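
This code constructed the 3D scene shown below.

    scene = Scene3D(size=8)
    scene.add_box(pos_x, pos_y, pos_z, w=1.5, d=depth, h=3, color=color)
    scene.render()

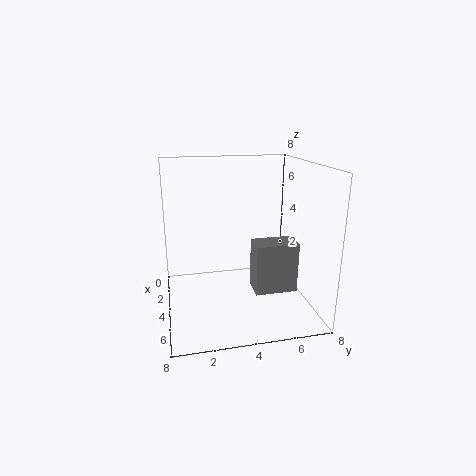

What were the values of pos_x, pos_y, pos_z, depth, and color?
pos_x = 3; pos_y = 5; pos_z = 0.5; depth = 2.5; color = 'gray'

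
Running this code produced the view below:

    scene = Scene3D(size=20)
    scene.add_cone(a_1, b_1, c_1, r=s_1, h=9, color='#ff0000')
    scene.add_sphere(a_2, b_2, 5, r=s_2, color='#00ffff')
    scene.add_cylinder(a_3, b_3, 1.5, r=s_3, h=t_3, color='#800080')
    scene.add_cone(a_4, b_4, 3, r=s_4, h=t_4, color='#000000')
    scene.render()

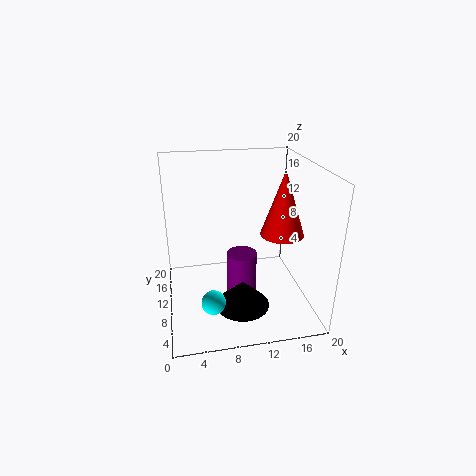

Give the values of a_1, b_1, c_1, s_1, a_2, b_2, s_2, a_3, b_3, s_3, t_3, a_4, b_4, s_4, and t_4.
a_1 = 16, b_1 = 9, c_1 = 10.5, s_1 = 3, a_2 = 5.5, b_2 = 3, s_2 = 1.5, a_3 = 10, b_3 = 7.5, s_3 = 2, t_3 = 7.5, a_4 = 9.5, b_4 = 4.5, s_4 = 3.5, t_4 = 3.5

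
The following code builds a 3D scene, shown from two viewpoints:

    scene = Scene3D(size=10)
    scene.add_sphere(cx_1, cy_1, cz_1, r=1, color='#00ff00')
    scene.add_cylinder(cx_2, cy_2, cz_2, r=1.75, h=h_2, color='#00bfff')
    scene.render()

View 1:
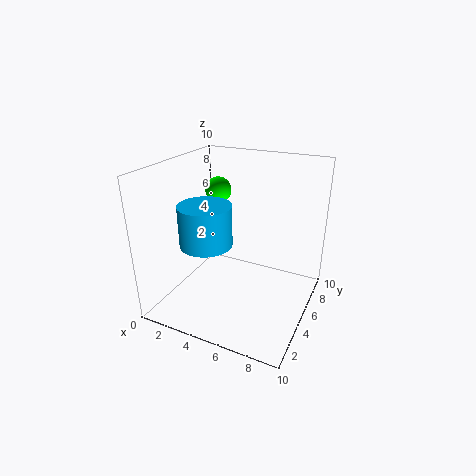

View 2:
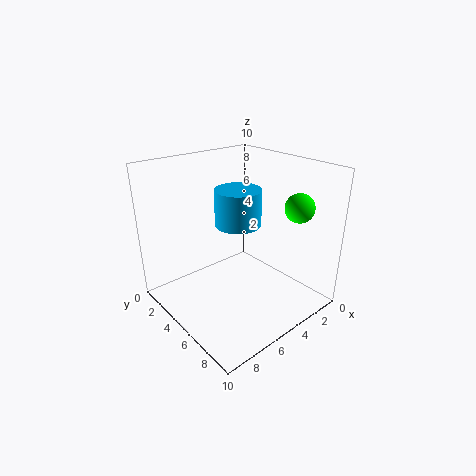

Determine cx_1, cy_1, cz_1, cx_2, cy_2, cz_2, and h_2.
cx_1 = 2, cy_1 = 7.75, cz_1 = 7.25, cx_2 = 3.5, cy_2 = 3.25, cz_2 = 5, h_2 = 2.75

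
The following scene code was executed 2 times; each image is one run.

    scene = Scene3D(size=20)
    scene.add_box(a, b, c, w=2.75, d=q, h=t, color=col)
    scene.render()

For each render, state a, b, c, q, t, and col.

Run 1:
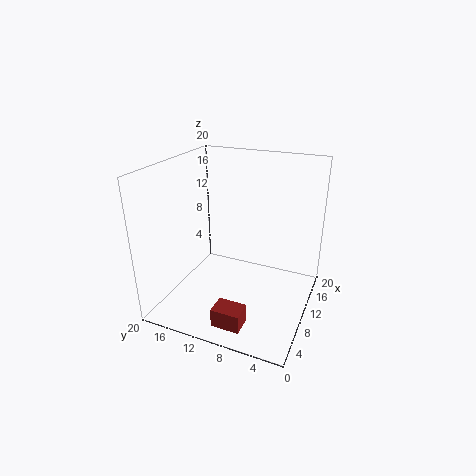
a = 1.25
b = 6.25
c = 1.5
q = 3.75
t = 2.5
col = 'brown'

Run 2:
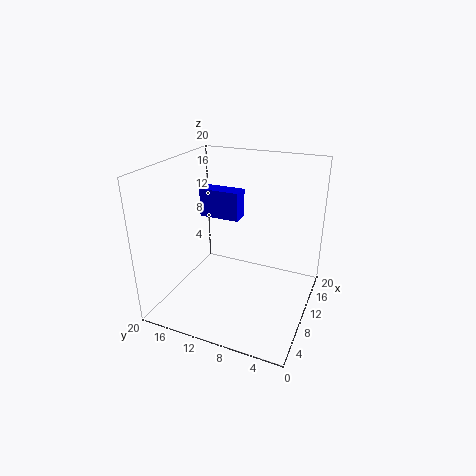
a = 15
b = 12.25
c = 10
q = 6.5
t = 4.5
col = 'blue'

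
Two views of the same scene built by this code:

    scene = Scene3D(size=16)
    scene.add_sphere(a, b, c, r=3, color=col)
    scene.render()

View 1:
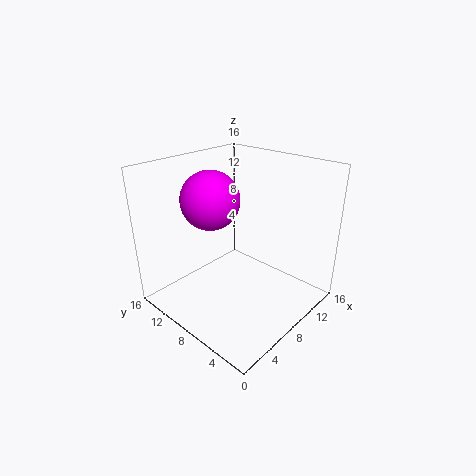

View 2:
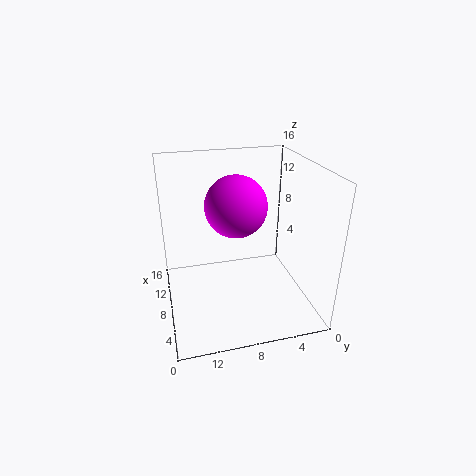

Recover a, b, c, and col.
a = 5, b = 9, c = 13, col = 'magenta'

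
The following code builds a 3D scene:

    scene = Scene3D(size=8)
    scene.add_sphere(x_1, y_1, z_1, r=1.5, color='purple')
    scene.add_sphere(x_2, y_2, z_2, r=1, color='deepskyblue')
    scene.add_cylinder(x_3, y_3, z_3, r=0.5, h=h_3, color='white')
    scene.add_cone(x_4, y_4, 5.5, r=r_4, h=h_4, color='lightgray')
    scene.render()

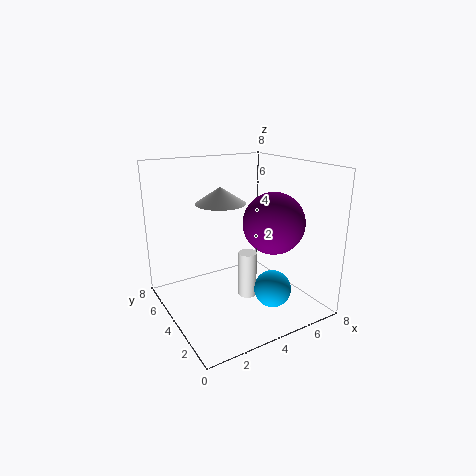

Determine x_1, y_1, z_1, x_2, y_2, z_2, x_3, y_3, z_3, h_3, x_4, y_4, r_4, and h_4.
x_1 = 4.5, y_1 = 1.5, z_1 = 5.5, x_2 = 5, y_2 = 2, z_2 = 1.5, x_3 = 4, y_3 = 3, z_3 = 1, h_3 = 2.5, x_4 = 4, y_4 = 6, r_4 = 1.5, h_4 = 1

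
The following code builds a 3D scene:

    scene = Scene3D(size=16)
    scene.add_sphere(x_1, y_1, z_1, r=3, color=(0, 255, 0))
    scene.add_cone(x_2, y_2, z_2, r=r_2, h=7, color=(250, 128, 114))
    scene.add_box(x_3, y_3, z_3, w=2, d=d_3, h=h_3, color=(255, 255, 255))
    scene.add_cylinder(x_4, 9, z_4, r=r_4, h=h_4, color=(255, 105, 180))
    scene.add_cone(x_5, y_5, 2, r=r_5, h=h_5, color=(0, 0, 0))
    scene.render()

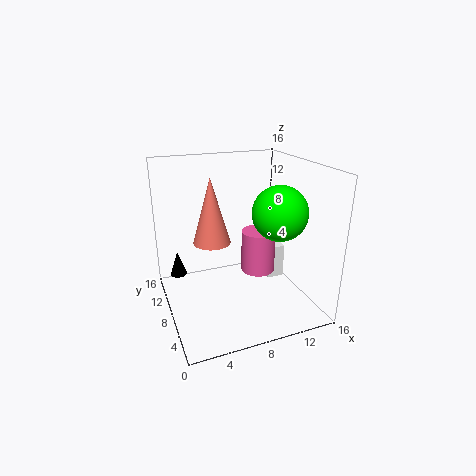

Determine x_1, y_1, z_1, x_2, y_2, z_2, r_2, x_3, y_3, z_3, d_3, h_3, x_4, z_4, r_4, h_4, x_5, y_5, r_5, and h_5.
x_1 = 12
y_1 = 6
z_1 = 11
x_2 = 5
y_2 = 8
z_2 = 8
r_2 = 2
x_3 = 12
y_3 = 8
z_3 = 2
d_3 = 2
h_3 = 4
x_4 = 11
z_4 = 3
r_4 = 2
h_4 = 5
x_5 = 2
y_5 = 13
r_5 = 1
h_5 = 3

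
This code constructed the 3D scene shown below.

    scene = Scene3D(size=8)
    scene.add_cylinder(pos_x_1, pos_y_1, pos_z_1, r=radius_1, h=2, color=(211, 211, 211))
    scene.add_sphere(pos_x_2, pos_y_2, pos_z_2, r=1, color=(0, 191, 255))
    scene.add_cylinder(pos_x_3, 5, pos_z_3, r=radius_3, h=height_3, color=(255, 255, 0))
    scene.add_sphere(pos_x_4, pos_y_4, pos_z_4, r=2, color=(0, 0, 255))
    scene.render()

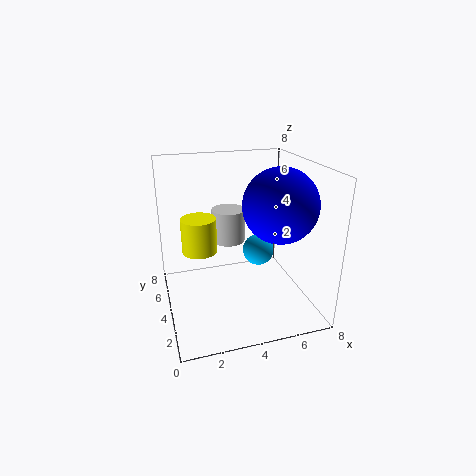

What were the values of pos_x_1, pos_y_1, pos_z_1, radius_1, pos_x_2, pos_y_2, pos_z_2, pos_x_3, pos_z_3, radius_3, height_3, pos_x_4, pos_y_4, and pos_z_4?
pos_x_1 = 4, pos_y_1 = 6, pos_z_1 = 3, radius_1 = 1, pos_x_2 = 6, pos_y_2 = 6, pos_z_2 = 2, pos_x_3 = 2, pos_z_3 = 3, radius_3 = 1, height_3 = 2, pos_x_4 = 6, pos_y_4 = 3, pos_z_4 = 6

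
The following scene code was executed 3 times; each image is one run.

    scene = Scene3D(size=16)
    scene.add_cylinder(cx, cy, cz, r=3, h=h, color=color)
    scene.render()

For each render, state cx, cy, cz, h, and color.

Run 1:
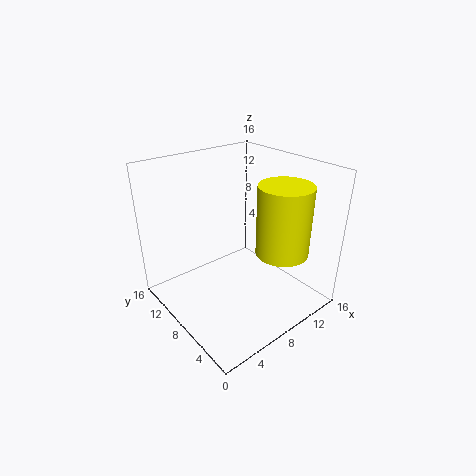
cx = 12
cy = 5
cz = 6
h = 8
color = 'yellow'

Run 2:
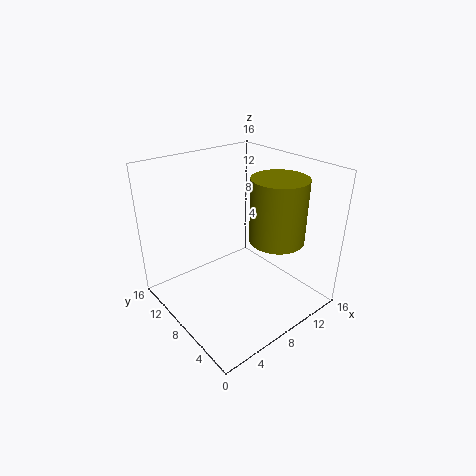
cx = 11
cy = 5
cz = 8
h = 7
color = 'olive'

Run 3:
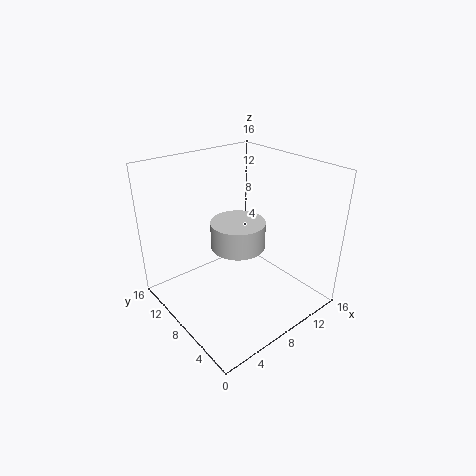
cx = 8
cy = 8
cz = 7
h = 3
color = 'lightgray'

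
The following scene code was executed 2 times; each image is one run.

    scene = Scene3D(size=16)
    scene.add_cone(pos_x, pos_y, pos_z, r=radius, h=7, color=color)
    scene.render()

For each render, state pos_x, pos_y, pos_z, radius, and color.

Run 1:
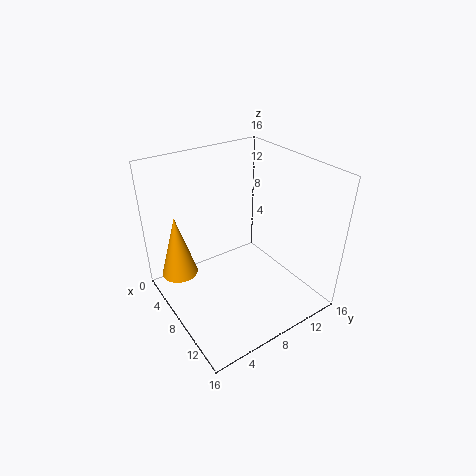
pos_x = 5
pos_y = 2
pos_z = 4
radius = 2
color = 'orange'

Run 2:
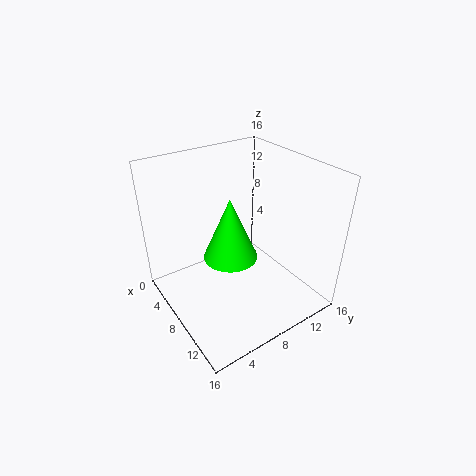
pos_x = 8
pos_y = 7
pos_z = 6
radius = 3
color = 'lime'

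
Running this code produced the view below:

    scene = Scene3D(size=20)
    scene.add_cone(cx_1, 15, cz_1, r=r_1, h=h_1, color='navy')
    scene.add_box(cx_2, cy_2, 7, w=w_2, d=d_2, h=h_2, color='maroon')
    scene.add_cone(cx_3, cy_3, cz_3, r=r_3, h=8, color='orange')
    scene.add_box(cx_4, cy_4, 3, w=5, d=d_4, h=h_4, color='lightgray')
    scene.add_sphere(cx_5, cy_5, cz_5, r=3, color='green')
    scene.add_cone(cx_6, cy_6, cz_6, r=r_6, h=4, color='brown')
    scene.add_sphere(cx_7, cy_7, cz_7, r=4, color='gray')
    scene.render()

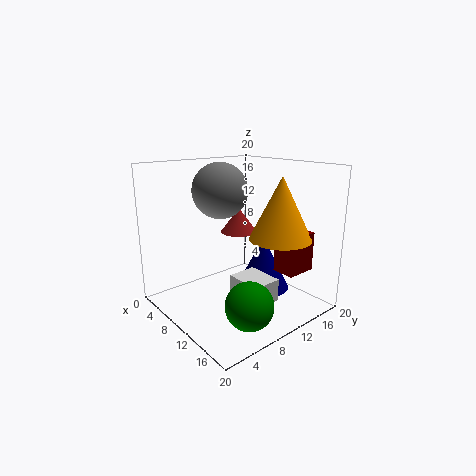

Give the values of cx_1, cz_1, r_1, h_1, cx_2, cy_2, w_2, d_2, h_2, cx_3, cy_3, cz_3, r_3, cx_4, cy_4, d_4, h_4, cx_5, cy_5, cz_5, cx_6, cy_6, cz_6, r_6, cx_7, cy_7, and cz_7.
cx_1 = 10
cz_1 = 1
r_1 = 4
h_1 = 8
cx_2 = 16
cy_2 = 11
w_2 = 3
d_2 = 4
h_2 = 5
cx_3 = 16
cy_3 = 12
cz_3 = 11
r_3 = 4
cx_4 = 12
cy_4 = 7
d_4 = 4
h_4 = 3
cx_5 = 17
cy_5 = 6
cz_5 = 4
cx_6 = 3
cy_6 = 16
cz_6 = 8
r_6 = 3
cx_7 = 6
cy_7 = 10
cz_7 = 16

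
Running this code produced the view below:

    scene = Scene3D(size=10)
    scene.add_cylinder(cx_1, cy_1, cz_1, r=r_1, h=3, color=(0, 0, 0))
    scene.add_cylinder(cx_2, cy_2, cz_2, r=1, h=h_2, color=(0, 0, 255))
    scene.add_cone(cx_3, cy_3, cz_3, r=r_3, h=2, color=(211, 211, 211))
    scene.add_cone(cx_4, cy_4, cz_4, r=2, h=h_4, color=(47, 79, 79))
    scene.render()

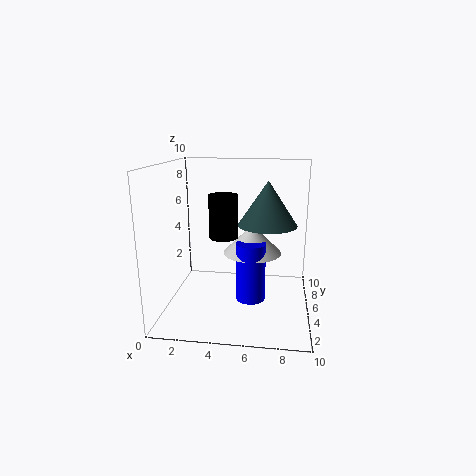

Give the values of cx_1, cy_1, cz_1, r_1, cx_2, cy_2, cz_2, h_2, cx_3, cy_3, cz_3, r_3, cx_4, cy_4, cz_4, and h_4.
cx_1 = 4; cy_1 = 5; cz_1 = 5; r_1 = 1; cx_2 = 6; cy_2 = 4; cz_2 = 1; h_2 = 4; cx_3 = 6; cy_3 = 5; cz_3 = 4; r_3 = 2; cx_4 = 7; cy_4 = 5; cz_4 = 6; h_4 = 3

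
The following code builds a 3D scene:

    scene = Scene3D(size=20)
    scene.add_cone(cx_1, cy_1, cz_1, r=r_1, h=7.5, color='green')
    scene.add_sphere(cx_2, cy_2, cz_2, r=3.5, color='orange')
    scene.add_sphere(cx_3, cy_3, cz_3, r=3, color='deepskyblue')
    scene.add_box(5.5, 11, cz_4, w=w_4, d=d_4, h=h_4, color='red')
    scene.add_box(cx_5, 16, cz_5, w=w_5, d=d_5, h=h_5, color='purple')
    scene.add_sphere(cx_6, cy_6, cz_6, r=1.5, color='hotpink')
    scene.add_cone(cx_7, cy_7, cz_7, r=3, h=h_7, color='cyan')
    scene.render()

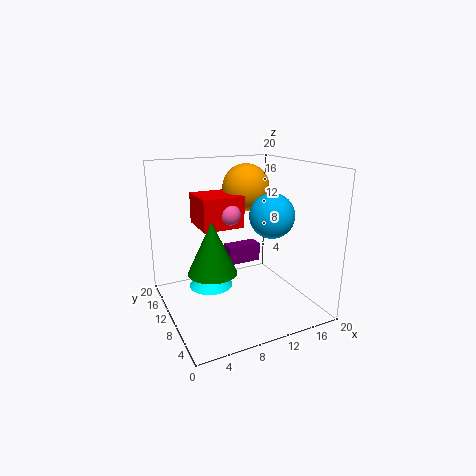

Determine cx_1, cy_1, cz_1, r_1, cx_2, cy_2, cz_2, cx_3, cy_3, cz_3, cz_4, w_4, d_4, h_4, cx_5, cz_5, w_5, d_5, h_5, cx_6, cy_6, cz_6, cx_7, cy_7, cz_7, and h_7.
cx_1 = 6.5; cy_1 = 11; cz_1 = 5; r_1 = 3.5; cx_2 = 13.5; cy_2 = 14.5; cz_2 = 16; cx_3 = 13.5; cy_3 = 7; cz_3 = 13.5; cz_4 = 11; w_4 = 6; d_4 = 6; h_4 = 4.5; cx_5 = 11.5; cz_5 = 3; w_5 = 5.5; d_5 = 2.5; h_5 = 3; cx_6 = 9.5; cy_6 = 11.5; cz_6 = 13; cx_7 = 6; cy_7 = 10.5; cz_7 = 3.5; h_7 = 3.5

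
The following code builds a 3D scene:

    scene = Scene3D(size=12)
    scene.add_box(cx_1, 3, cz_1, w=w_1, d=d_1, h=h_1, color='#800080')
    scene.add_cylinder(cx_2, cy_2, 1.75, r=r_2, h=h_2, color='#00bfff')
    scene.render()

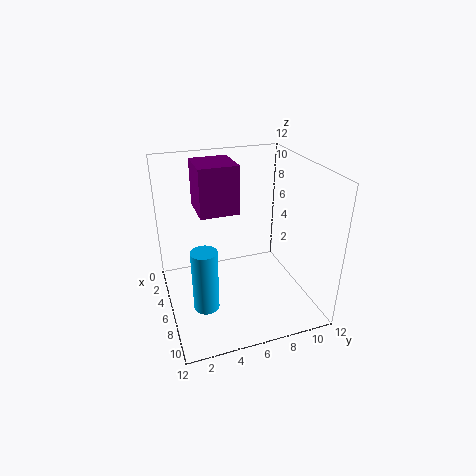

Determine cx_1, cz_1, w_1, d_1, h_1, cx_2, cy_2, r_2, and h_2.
cx_1 = 2.25, cz_1 = 8, w_1 = 3.5, d_1 = 3.25, h_1 = 4, cx_2 = 8.5, cy_2 = 2.5, r_2 = 1, h_2 = 5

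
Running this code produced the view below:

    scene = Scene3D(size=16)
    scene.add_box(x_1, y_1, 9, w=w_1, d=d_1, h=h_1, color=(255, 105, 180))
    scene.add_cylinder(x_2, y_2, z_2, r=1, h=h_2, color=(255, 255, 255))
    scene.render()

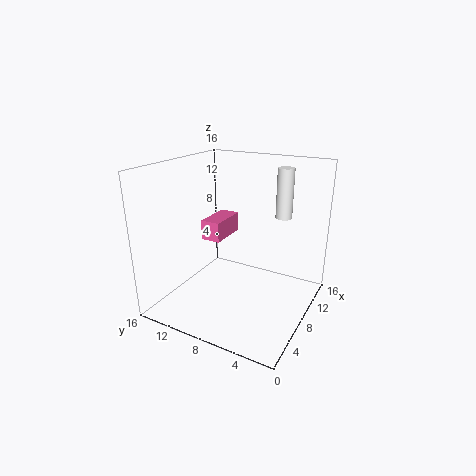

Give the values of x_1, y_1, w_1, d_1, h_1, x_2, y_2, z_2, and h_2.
x_1 = 4; y_1 = 8; w_1 = 4; d_1 = 2; h_1 = 2; x_2 = 14; y_2 = 5; z_2 = 9; h_2 = 6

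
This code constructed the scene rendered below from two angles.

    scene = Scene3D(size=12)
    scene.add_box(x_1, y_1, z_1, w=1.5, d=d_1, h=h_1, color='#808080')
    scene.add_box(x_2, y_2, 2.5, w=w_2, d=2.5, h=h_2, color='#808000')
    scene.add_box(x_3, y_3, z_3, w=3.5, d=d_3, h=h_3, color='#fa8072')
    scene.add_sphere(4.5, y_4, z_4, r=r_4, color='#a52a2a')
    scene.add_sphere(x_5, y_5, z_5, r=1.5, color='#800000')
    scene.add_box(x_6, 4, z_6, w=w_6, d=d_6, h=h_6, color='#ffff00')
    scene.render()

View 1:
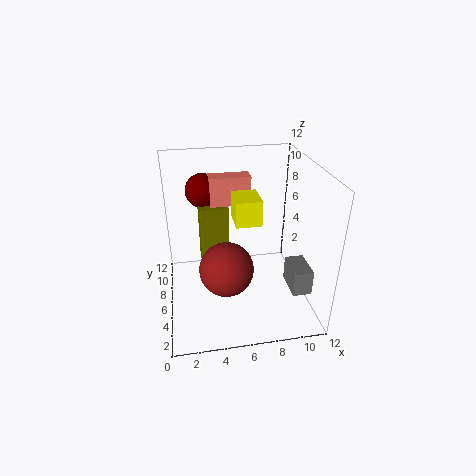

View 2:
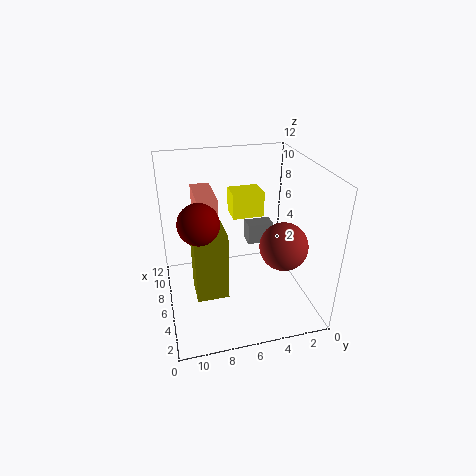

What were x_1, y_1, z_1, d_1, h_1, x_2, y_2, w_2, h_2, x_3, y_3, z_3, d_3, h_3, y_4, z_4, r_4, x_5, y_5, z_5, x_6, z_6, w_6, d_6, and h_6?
x_1 = 9.5, y_1 = 1.5, z_1 = 3, d_1 = 2.5, h_1 = 2, x_2 = 3, y_2 = 7.5, w_2 = 2.5, h_2 = 5.5, x_3 = 4, y_3 = 8, z_3 = 8, d_3 = 1.5, h_3 = 2.5, y_4 = 2.5, z_4 = 5.5, r_4 = 2, x_5 = 3.5, y_5 = 9.5, z_5 = 9, x_6 = 5.5, z_6 = 8, w_6 = 2, d_6 = 2.5, h_6 = 2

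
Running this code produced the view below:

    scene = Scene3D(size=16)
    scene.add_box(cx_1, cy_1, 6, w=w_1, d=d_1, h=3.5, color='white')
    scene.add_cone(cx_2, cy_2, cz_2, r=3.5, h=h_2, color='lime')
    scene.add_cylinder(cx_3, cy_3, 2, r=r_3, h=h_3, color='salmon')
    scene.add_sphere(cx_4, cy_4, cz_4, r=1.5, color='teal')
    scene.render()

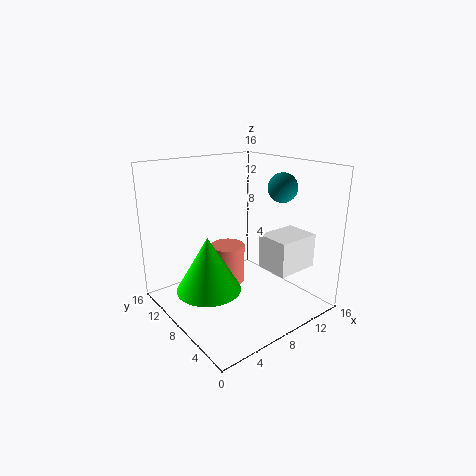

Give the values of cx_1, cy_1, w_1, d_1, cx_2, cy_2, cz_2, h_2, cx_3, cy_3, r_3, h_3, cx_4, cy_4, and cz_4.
cx_1 = 8; cy_1 = 1; w_1 = 4.5; d_1 = 3.5; cx_2 = 4; cy_2 = 8; cz_2 = 3; h_2 = 6; cx_3 = 8; cy_3 = 10; r_3 = 2; h_3 = 4.5; cx_4 = 10.5; cy_4 = 4; cz_4 = 14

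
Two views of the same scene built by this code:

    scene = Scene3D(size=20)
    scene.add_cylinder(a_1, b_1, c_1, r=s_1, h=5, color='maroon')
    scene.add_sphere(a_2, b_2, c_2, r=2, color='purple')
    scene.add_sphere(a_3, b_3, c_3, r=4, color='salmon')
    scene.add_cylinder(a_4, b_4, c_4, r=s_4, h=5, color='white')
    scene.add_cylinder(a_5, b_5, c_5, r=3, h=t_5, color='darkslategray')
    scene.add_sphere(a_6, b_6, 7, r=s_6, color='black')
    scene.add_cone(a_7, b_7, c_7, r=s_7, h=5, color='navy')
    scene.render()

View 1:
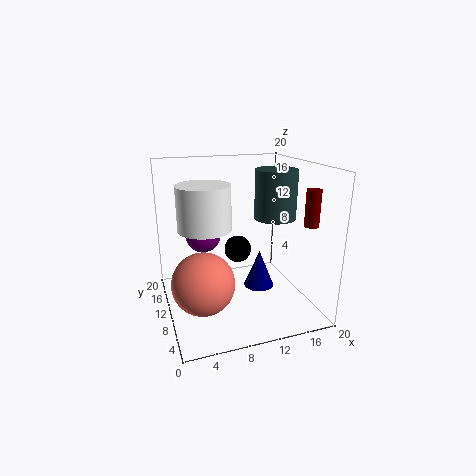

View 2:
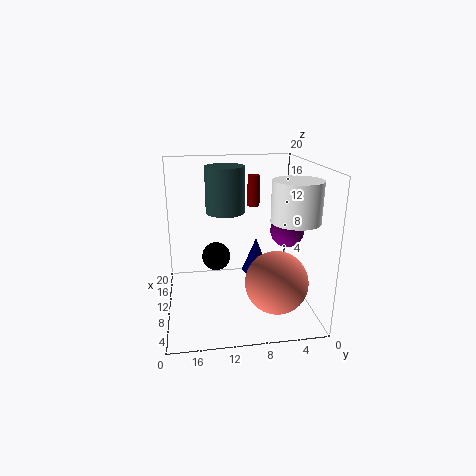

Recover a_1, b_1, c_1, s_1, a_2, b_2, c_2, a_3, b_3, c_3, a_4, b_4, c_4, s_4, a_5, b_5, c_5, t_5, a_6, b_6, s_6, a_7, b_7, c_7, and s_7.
a_1 = 19
b_1 = 6
c_1 = 12
s_1 = 1
a_2 = 4
b_2 = 5
c_2 = 13
a_3 = 4
b_3 = 6
c_3 = 6
a_4 = 4
b_4 = 4
c_4 = 14
s_4 = 3
a_5 = 16
b_5 = 11
c_5 = 12
t_5 = 7
a_6 = 11
b_6 = 13
s_6 = 2
a_7 = 12
b_7 = 7
c_7 = 4
s_7 = 2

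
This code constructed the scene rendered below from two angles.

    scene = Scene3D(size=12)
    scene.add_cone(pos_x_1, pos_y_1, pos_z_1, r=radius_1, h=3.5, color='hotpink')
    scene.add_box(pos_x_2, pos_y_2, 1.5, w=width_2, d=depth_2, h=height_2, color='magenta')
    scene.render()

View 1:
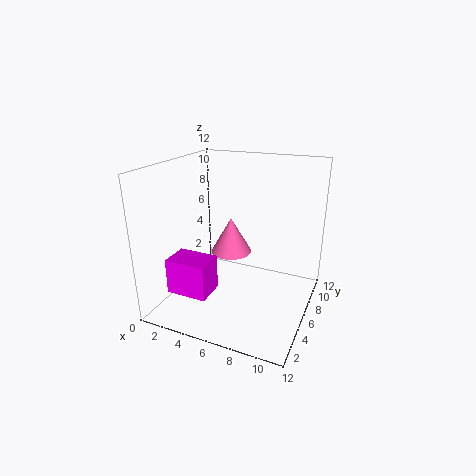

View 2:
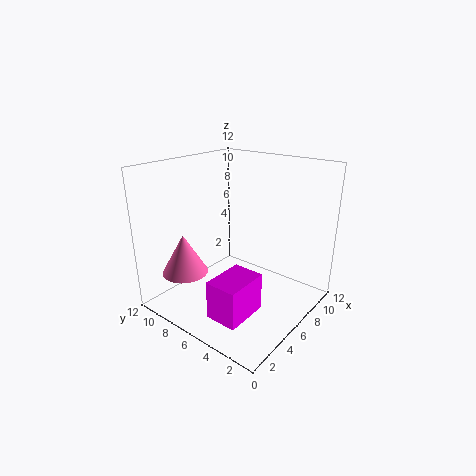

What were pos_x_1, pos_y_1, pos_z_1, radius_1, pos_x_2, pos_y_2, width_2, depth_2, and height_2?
pos_x_1 = 3.5; pos_y_1 = 10; pos_z_1 = 2.5; radius_1 = 2; pos_x_2 = 1; pos_y_2 = 2.5; width_2 = 3.5; depth_2 = 2.5; height_2 = 3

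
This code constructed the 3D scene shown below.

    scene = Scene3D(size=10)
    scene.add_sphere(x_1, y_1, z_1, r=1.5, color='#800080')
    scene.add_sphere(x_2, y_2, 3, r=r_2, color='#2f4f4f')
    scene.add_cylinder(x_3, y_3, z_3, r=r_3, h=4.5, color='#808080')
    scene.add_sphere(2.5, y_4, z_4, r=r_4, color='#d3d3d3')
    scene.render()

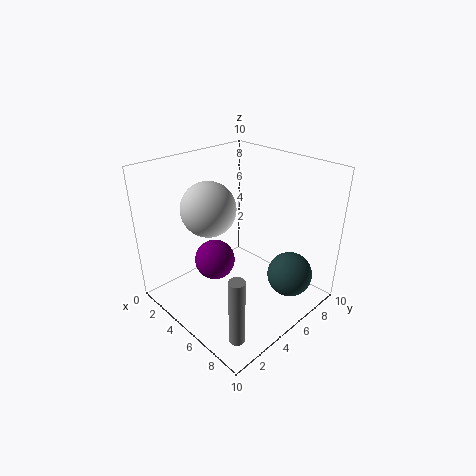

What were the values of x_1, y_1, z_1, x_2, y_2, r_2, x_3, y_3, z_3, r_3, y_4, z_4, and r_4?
x_1 = 3, y_1 = 4.5, z_1 = 2.5, x_2 = 8.5, y_2 = 6.5, r_2 = 1.5, x_3 = 8.5, y_3 = 1.5, z_3 = 0.5, r_3 = 0.5, y_4 = 4.5, z_4 = 6.5, r_4 = 2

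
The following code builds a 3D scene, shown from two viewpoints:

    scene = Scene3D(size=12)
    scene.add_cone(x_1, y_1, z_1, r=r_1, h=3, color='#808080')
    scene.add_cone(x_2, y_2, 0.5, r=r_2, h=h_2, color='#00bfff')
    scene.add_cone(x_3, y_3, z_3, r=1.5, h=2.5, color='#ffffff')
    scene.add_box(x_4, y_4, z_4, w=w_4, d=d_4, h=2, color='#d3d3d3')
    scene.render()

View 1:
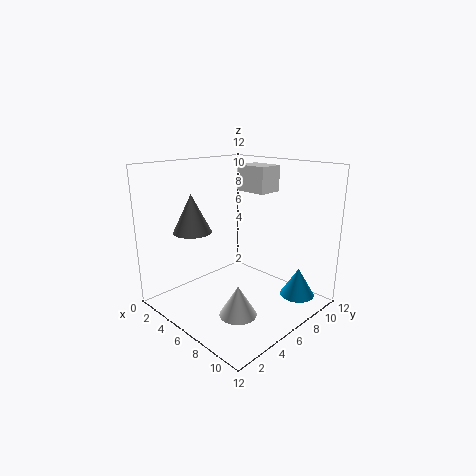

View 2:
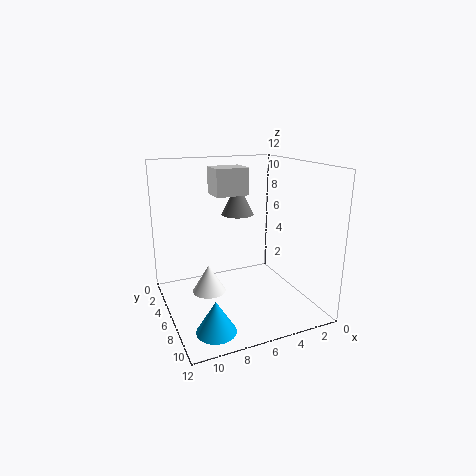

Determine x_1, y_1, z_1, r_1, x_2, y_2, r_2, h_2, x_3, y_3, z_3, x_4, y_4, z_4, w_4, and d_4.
x_1 = 4.5; y_1 = 2.5; z_1 = 7; r_1 = 1.5; x_2 = 9.5; y_2 = 10; r_2 = 1.5; h_2 = 2.5; x_3 = 8; y_3 = 4; z_3 = 0.5; x_4 = 6; y_4 = 6; z_4 = 10; w_4 = 2.5; d_4 = 2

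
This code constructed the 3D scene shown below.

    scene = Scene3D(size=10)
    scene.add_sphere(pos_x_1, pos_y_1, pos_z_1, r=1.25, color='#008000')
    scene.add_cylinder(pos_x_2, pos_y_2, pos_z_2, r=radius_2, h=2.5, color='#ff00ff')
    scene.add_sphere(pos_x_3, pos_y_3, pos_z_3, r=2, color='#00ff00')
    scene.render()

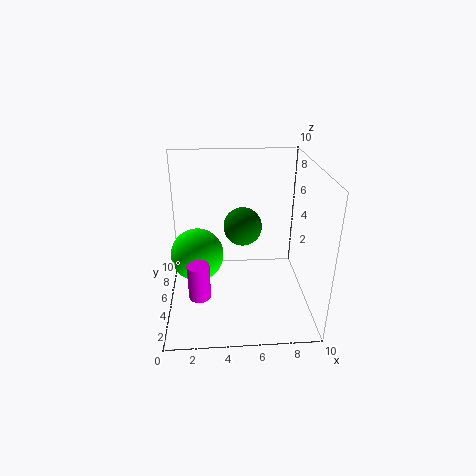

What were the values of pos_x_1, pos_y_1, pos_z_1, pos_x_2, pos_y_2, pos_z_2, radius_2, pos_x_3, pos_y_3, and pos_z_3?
pos_x_1 = 5.25
pos_y_1 = 4.25
pos_z_1 = 6.25
pos_x_2 = 2.25
pos_y_2 = 3.25
pos_z_2 = 1.5
radius_2 = 0.75
pos_x_3 = 2
pos_y_3 = 6.75
pos_z_3 = 2.75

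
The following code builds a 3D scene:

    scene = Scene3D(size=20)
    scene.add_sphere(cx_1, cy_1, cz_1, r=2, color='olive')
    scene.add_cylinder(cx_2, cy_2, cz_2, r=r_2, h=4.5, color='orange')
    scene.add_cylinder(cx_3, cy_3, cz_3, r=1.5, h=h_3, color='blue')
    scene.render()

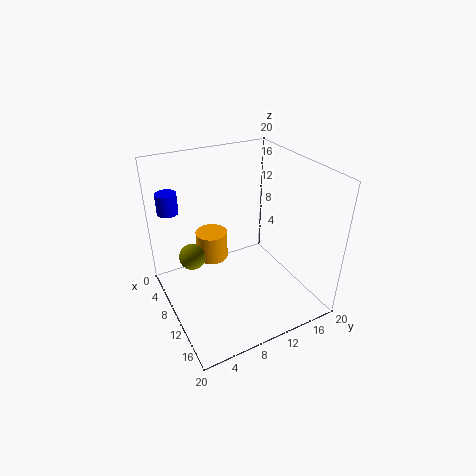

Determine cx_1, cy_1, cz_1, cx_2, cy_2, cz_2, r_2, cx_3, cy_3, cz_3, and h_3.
cx_1 = 4.5; cy_1 = 5; cz_1 = 5; cx_2 = 3; cy_2 = 9; cz_2 = 3; r_2 = 2.5; cx_3 = 3; cy_3 = 2.5; cz_3 = 12.5; h_3 = 3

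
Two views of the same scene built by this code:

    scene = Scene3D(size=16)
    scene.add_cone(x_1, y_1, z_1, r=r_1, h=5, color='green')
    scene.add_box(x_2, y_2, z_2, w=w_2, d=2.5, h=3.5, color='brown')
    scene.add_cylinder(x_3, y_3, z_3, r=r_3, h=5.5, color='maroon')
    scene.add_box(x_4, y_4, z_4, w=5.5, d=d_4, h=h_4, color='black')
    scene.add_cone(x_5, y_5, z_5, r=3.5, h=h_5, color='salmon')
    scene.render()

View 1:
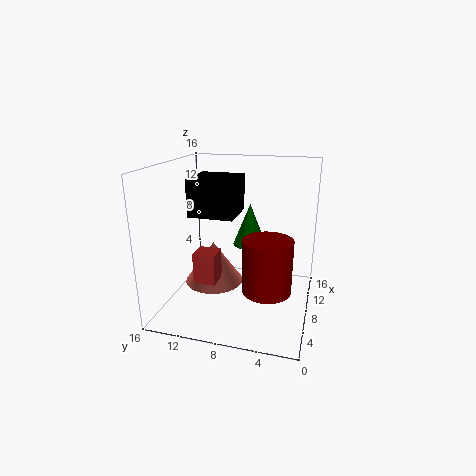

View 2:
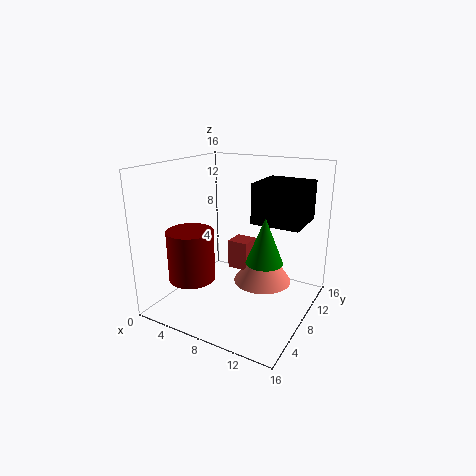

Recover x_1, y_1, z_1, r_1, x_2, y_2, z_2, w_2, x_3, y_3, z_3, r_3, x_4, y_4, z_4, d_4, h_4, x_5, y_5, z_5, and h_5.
x_1 = 11.5
y_1 = 7.5
z_1 = 6
r_1 = 2
x_2 = 5.5
y_2 = 10
z_2 = 3
w_2 = 2.5
x_3 = 4.5
y_3 = 4
z_3 = 4
r_3 = 2.5
x_4 = 9
y_4 = 9
z_4 = 9.5
d_4 = 5.5
h_4 = 4.5
x_5 = 9.5
y_5 = 11.5
z_5 = 1.5
h_5 = 5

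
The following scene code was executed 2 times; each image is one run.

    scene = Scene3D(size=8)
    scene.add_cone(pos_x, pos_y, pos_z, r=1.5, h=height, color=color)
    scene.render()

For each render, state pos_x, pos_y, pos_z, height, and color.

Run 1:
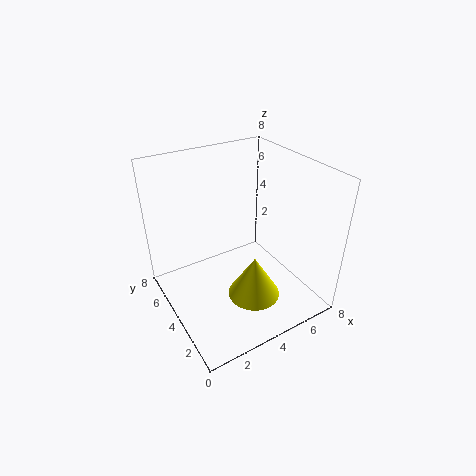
pos_x = 4.5; pos_y = 3; pos_z = 0.5; height = 2.5; color = 'yellow'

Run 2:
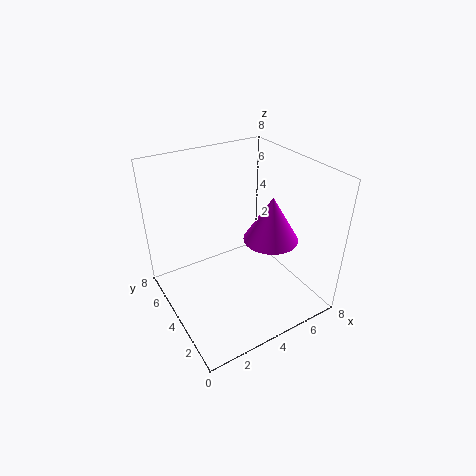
pos_x = 5.5; pos_y = 3; pos_z = 4; height = 2.5; color = 'magenta'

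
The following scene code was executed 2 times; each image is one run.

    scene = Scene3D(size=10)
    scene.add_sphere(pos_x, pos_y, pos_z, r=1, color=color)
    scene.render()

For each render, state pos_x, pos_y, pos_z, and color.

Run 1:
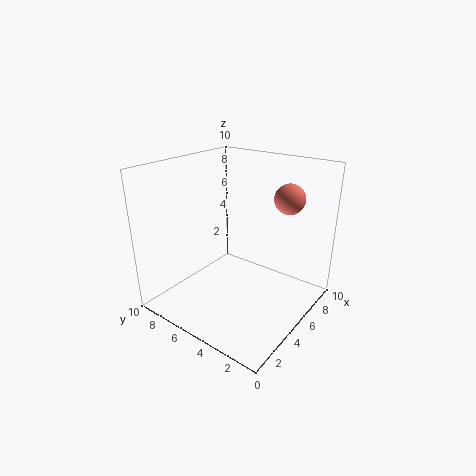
pos_x = 6.5
pos_y = 2
pos_z = 8
color = 'salmon'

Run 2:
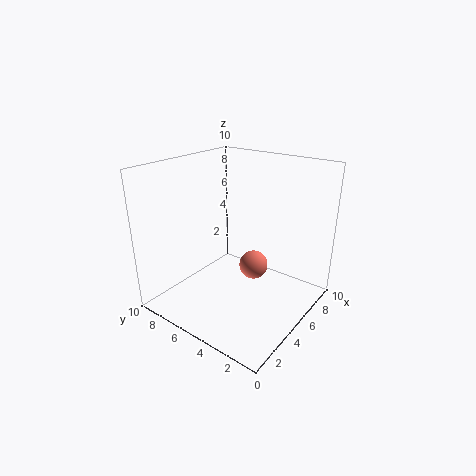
pos_x = 5.5
pos_y = 4
pos_z = 3
color = 'salmon'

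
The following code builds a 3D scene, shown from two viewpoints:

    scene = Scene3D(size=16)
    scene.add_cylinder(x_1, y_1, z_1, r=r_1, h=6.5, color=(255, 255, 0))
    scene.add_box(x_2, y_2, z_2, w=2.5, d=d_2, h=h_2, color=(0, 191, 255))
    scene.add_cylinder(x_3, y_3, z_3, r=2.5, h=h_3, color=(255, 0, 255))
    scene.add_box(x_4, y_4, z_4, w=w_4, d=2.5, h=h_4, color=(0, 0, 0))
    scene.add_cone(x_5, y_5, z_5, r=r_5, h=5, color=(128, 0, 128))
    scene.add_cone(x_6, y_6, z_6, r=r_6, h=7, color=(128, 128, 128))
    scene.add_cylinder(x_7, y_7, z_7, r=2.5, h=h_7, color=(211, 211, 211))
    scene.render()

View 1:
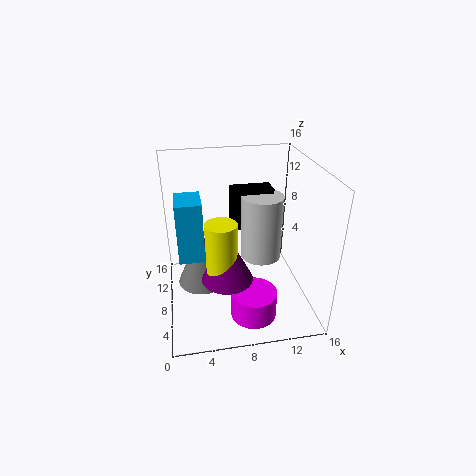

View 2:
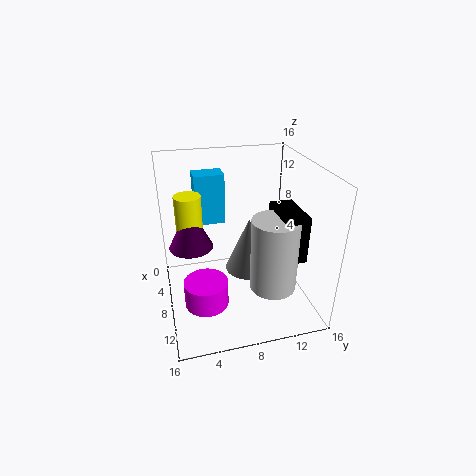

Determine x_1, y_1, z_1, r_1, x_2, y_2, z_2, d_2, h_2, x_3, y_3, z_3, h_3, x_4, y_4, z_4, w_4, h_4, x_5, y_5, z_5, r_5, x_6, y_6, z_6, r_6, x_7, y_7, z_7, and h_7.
x_1 = 5.5
y_1 = 3
z_1 = 6
r_1 = 1.5
x_2 = 1.5
y_2 = 4
z_2 = 8
d_2 = 3.5
h_2 = 6
x_3 = 9
y_3 = 4
z_3 = 0.5
h_3 = 3
x_4 = 8
y_4 = 11.5
z_4 = 7
w_4 = 5
h_4 = 5
x_5 = 6
y_5 = 3
z_5 = 6.5
r_5 = 2.5
x_6 = 4
y_6 = 10.5
z_6 = 1
r_6 = 3
x_7 = 11.5
y_7 = 11
z_7 = 3.5
h_7 = 8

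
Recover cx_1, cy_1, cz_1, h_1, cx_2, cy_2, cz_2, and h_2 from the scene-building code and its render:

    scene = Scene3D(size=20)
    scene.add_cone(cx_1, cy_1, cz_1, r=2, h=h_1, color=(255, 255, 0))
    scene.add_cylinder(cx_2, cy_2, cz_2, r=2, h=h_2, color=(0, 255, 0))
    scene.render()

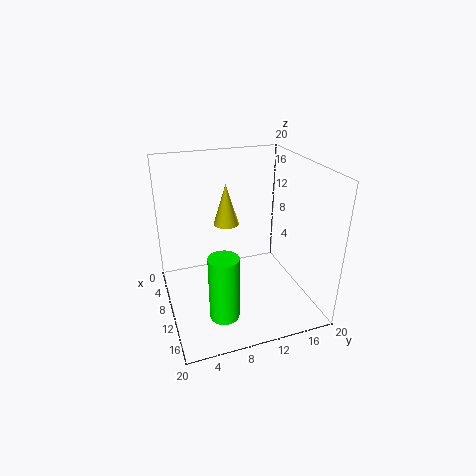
cx_1 = 3; cy_1 = 10.5; cz_1 = 9; h_1 = 6.5; cx_2 = 14.5; cy_2 = 6.5; cz_2 = 1; h_2 = 9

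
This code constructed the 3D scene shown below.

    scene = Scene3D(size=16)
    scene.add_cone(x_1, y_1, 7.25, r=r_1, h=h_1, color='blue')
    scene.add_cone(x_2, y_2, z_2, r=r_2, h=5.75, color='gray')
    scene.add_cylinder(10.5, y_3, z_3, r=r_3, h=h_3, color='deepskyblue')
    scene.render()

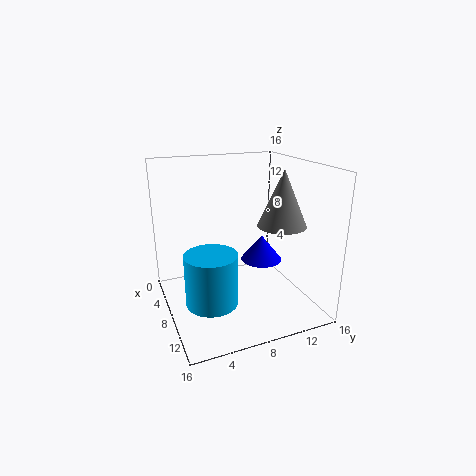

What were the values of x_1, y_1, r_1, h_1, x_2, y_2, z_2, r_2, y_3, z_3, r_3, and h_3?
x_1 = 12.25
y_1 = 8.75
r_1 = 2
h_1 = 2.5
x_2 = 11.75
y_2 = 11.25
z_2 = 10.25
r_2 = 2.5
y_3 = 4
z_3 = 2.25
r_3 = 2.75
h_3 = 5.5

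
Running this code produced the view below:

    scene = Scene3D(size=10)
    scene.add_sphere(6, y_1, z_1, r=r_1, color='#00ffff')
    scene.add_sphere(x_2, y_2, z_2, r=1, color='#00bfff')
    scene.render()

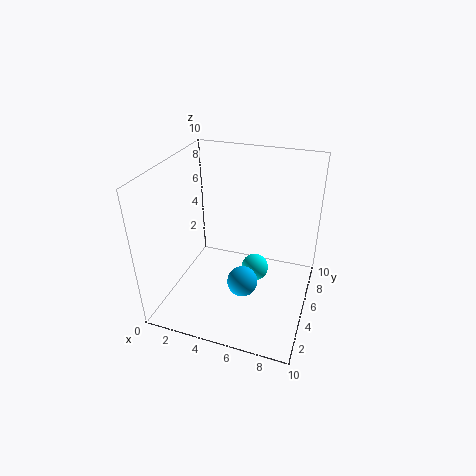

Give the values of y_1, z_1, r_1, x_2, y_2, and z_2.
y_1 = 6; z_1 = 2; r_1 = 1; x_2 = 6; y_2 = 3; z_2 = 3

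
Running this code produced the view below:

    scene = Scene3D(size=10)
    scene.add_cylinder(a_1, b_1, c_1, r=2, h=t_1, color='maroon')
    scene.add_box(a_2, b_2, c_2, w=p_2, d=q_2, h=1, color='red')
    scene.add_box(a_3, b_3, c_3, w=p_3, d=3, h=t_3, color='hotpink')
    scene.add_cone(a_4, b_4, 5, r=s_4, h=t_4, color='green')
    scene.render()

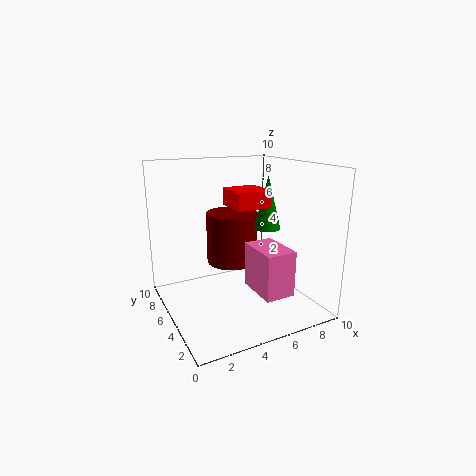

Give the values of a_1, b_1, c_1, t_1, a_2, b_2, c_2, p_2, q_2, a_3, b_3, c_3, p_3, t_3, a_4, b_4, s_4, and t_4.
a_1 = 6; b_1 = 8; c_1 = 2; t_1 = 4; a_2 = 3; b_2 = 1; c_2 = 8; p_2 = 2; q_2 = 2; a_3 = 5; b_3 = 1; c_3 = 2; p_3 = 2; t_3 = 3; a_4 = 8; b_4 = 6; s_4 = 1; t_4 = 4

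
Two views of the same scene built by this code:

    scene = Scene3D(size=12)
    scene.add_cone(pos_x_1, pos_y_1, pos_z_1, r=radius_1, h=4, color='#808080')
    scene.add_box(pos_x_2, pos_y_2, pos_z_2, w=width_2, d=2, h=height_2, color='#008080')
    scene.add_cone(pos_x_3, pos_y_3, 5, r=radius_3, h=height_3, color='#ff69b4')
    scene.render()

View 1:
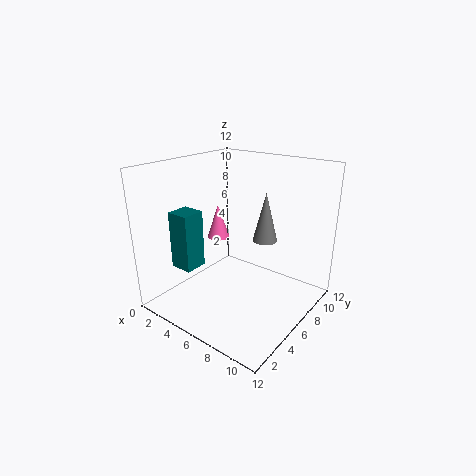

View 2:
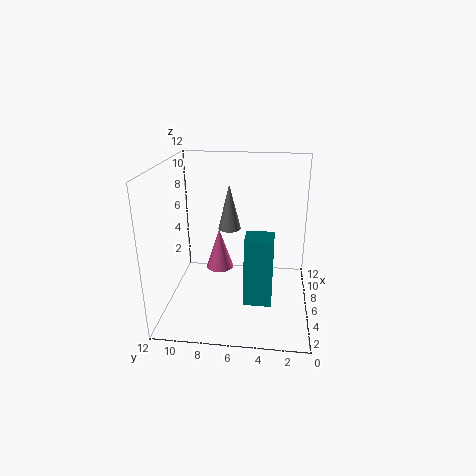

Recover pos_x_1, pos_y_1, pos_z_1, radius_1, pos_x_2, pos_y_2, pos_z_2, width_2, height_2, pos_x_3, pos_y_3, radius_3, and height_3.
pos_x_1 = 8, pos_y_1 = 7, pos_z_1 = 6, radius_1 = 1, pos_x_2 = 1, pos_y_2 = 3, pos_z_2 = 3, width_2 = 2, height_2 = 5, pos_x_3 = 3, pos_y_3 = 7, radius_3 = 1, height_3 = 3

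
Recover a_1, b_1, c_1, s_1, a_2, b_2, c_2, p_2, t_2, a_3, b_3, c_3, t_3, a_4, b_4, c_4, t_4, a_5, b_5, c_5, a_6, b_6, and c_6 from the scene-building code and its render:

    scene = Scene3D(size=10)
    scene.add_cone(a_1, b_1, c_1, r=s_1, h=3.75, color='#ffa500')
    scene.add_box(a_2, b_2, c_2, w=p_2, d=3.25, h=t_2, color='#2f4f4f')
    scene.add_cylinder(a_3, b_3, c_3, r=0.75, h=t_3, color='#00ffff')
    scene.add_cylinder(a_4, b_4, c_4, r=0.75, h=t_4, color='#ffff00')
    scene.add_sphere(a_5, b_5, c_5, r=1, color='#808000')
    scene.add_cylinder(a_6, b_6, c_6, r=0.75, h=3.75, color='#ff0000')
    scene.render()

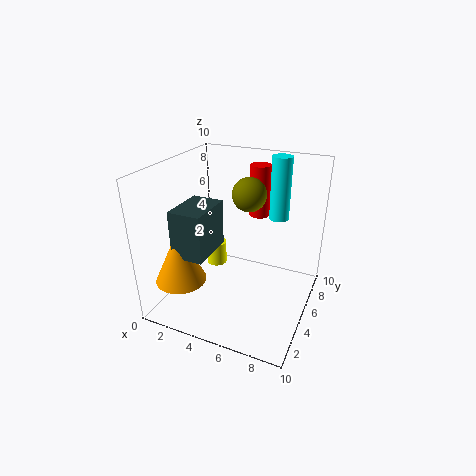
a_1 = 1.75; b_1 = 2.5; c_1 = 2.25; s_1 = 1.75; a_2 = 1.5; b_2 = 2; c_2 = 4.25; p_2 = 2.25; t_2 = 3.25; a_3 = 6.75; b_3 = 8.75; c_3 = 5.25; t_3 = 4.75; a_4 = 2.75; b_4 = 6; c_4 = 2; t_4 = 1.75; a_5 = 6.5; b_5 = 3.25; c_5 = 9; a_6 = 5.5; b_6 = 7.75; c_6 = 5.75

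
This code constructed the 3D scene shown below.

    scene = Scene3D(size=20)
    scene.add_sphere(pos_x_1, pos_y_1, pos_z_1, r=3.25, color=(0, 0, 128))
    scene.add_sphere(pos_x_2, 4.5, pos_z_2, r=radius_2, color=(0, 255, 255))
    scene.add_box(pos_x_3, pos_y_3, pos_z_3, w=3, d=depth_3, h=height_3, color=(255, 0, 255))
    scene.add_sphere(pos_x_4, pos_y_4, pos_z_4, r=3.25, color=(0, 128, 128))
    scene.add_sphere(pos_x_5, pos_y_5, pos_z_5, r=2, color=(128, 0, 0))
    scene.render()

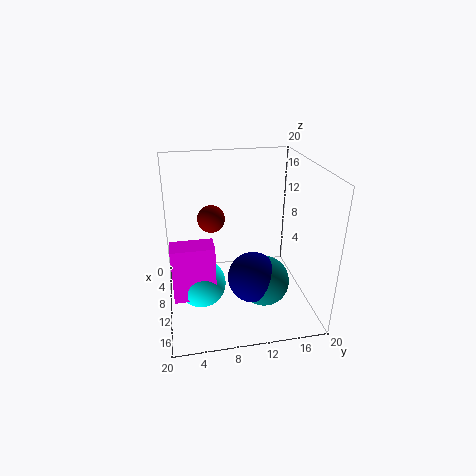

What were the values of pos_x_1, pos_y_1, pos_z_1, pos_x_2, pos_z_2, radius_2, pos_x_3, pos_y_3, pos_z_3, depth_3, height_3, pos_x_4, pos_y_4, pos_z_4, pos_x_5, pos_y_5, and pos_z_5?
pos_x_1 = 15, pos_y_1 = 11, pos_z_1 = 6.75, pos_x_2 = 12.25, pos_z_2 = 4.75, radius_2 = 3.25, pos_x_3 = 11.75, pos_y_3 = 0.75, pos_z_3 = 3.75, depth_3 = 5.5, height_3 = 7.5, pos_x_4 = 15, pos_y_4 = 12.5, pos_z_4 = 6, pos_x_5 = 6.25, pos_y_5 = 6.75, pos_z_5 = 11.5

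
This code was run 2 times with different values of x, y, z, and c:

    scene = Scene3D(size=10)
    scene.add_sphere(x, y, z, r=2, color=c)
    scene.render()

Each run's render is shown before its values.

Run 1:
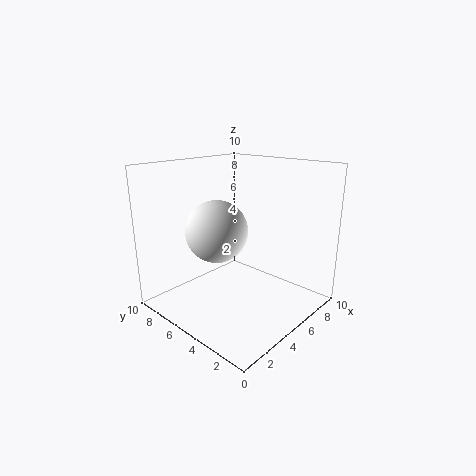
x = 3; y = 5; z = 6; c = 'white'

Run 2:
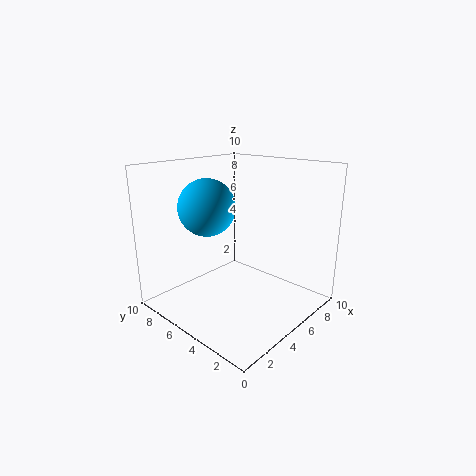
x = 4; y = 7; z = 7; c = 'deepskyblue'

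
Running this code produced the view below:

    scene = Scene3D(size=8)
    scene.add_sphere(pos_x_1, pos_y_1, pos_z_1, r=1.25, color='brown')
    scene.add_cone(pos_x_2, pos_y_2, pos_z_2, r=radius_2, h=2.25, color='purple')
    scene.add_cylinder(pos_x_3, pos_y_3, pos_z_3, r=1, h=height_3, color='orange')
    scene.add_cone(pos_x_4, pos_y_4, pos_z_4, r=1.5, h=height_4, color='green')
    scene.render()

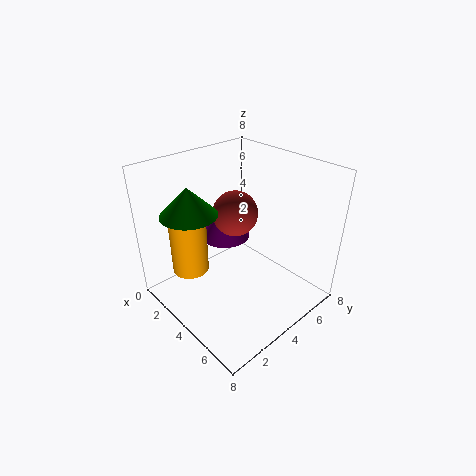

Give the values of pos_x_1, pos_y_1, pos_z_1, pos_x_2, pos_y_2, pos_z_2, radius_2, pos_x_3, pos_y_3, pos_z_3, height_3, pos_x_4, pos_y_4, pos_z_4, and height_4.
pos_x_1 = 3.5, pos_y_1 = 4.25, pos_z_1 = 5.25, pos_x_2 = 2, pos_y_2 = 4.75, pos_z_2 = 3, radius_2 = 1.5, pos_x_3 = 2.5, pos_y_3 = 1.75, pos_z_3 = 2.25, height_3 = 3.5, pos_x_4 = 2.75, pos_y_4 = 1.75, pos_z_4 = 5.75, height_4 = 1.5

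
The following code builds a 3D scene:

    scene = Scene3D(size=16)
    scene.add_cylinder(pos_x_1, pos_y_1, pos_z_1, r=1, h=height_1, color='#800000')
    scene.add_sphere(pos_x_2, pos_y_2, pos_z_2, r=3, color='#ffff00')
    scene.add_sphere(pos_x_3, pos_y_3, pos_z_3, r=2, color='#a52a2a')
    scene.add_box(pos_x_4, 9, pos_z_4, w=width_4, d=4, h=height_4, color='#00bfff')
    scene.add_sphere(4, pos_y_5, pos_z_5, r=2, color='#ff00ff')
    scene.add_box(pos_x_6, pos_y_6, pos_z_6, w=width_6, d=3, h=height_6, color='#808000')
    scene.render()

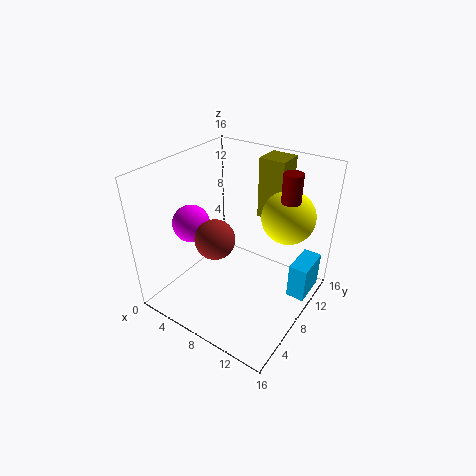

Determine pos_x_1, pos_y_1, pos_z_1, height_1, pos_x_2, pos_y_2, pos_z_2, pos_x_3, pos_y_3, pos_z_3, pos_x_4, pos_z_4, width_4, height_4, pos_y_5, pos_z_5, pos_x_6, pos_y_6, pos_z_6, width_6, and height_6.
pos_x_1 = 13, pos_y_1 = 10, pos_z_1 = 13, height_1 = 3, pos_x_2 = 12, pos_y_2 = 12, pos_z_2 = 10, pos_x_3 = 8, pos_y_3 = 4, pos_z_3 = 10, pos_x_4 = 14, pos_z_4 = 2, width_4 = 2, height_4 = 4, pos_y_5 = 5, pos_z_5 = 10, pos_x_6 = 8, pos_y_6 = 12, pos_z_6 = 9, width_6 = 3, height_6 = 7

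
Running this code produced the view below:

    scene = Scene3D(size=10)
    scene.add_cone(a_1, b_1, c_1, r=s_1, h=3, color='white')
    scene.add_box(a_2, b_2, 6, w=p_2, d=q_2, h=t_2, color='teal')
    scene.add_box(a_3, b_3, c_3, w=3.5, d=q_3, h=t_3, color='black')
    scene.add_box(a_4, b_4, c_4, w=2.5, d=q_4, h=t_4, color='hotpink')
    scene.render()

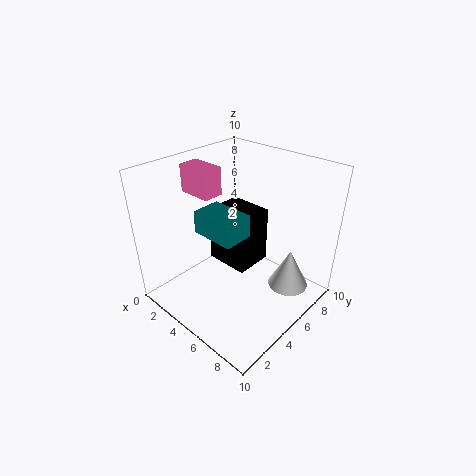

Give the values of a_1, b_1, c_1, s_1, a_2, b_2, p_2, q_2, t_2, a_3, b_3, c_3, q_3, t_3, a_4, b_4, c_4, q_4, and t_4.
a_1 = 7.5; b_1 = 8; c_1 = 0.5; s_1 = 1.5; a_2 = 3.5; b_2 = 2.5; p_2 = 3; q_2 = 2; t_2 = 1.5; a_3 = 1; b_3 = 6; c_3 = 1; q_3 = 3; t_3 = 4.5; a_4 = 0.5; b_4 = 4; c_4 = 7.5; q_4 = 1.5; t_4 = 2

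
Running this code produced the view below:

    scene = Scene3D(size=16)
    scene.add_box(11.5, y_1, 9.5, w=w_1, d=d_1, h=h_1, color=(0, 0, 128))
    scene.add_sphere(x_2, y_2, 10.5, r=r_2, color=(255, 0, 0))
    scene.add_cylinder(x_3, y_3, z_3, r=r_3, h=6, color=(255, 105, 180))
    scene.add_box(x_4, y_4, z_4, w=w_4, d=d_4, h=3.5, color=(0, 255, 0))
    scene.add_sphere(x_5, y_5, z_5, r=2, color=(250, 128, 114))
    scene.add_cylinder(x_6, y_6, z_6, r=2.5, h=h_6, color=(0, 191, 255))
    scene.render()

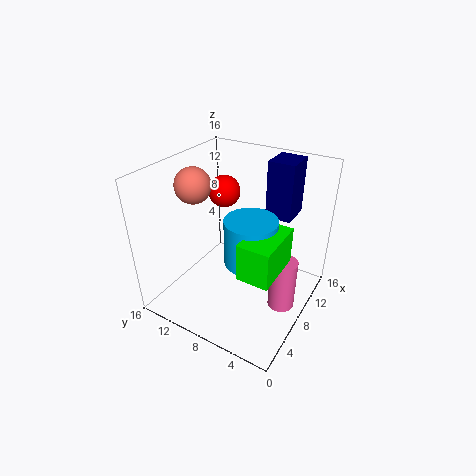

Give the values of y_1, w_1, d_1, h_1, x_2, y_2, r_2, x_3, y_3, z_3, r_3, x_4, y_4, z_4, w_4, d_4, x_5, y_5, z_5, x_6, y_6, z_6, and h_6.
y_1 = 3.5
w_1 = 3.5
d_1 = 3
h_1 = 6.5
x_2 = 13
y_2 = 13
r_2 = 2
x_3 = 8.5
y_3 = 2.5
z_3 = 0.5
r_3 = 1.5
x_4 = 1
y_4 = 1
z_4 = 9
w_4 = 5
d_4 = 3
x_5 = 7
y_5 = 13
z_5 = 13.5
x_6 = 4.5
y_6 = 4.5
z_6 = 8.5
h_6 = 4.5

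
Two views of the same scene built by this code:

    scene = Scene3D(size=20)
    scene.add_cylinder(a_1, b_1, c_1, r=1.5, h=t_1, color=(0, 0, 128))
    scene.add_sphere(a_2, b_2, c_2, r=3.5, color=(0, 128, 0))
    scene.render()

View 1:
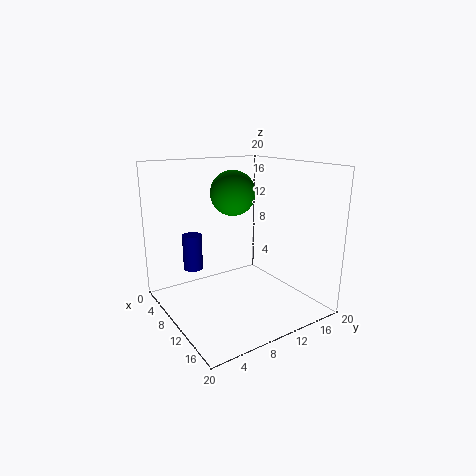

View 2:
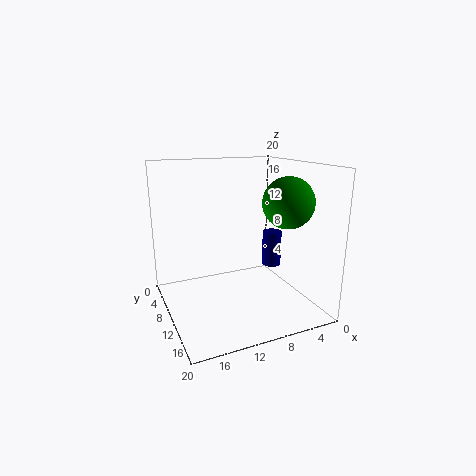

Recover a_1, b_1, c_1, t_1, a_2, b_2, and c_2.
a_1 = 2.5; b_1 = 6.5; c_1 = 3.5; t_1 = 5.5; a_2 = 4; b_2 = 13; c_2 = 15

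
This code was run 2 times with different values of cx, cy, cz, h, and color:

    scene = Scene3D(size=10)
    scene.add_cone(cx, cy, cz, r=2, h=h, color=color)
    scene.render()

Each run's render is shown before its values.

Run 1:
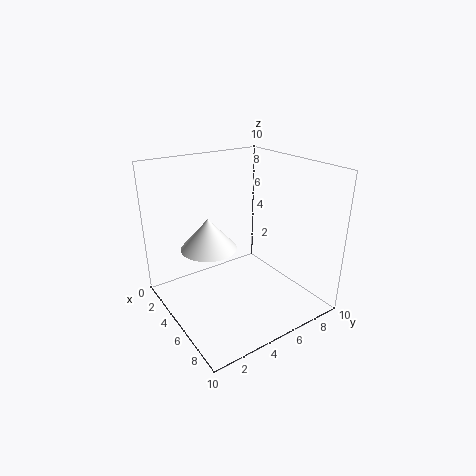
cx = 3.5
cy = 3.5
cz = 4
h = 2.25
color = 'white'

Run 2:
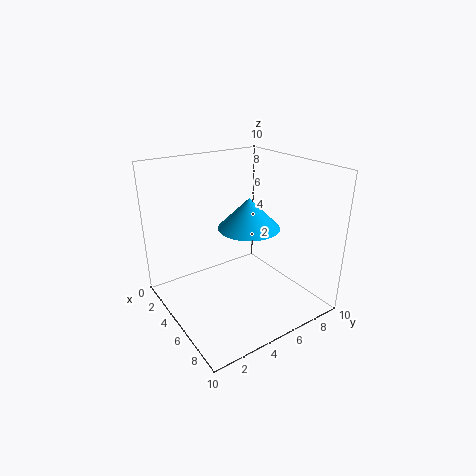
cx = 6.25
cy = 5
cz = 6.25
h = 2
color = 'deepskyblue'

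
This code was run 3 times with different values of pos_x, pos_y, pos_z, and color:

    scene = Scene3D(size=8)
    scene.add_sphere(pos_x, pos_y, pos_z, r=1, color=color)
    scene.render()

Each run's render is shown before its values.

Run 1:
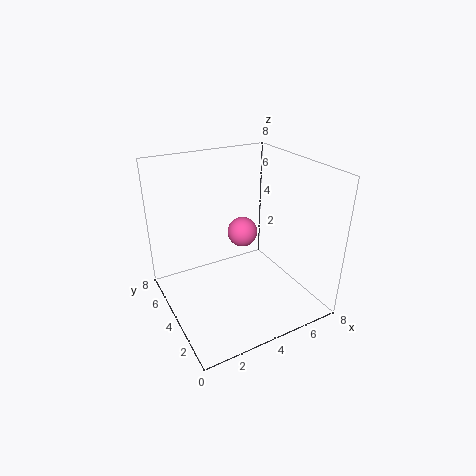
pos_x = 6
pos_y = 7
pos_z = 2.5
color = 'hotpink'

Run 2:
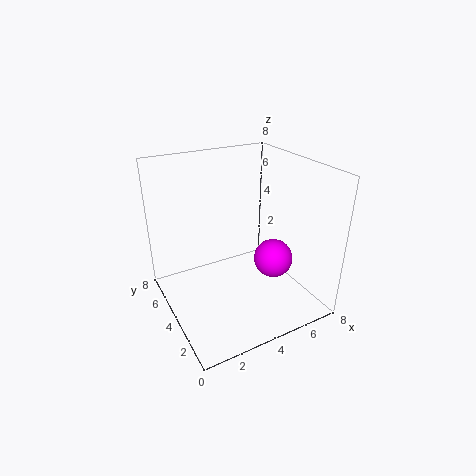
pos_x = 5
pos_y = 2
pos_z = 3.5
color = 'magenta'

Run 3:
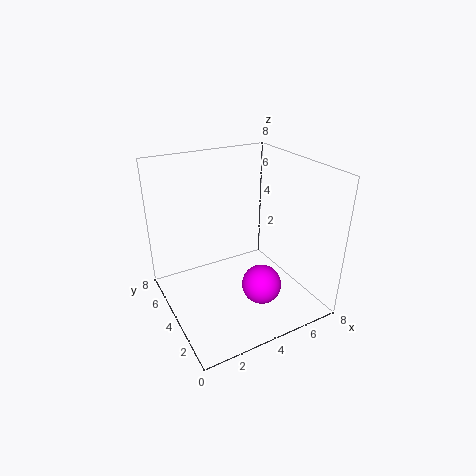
pos_x = 4
pos_y = 1.5
pos_z = 2.5
color = 'magenta'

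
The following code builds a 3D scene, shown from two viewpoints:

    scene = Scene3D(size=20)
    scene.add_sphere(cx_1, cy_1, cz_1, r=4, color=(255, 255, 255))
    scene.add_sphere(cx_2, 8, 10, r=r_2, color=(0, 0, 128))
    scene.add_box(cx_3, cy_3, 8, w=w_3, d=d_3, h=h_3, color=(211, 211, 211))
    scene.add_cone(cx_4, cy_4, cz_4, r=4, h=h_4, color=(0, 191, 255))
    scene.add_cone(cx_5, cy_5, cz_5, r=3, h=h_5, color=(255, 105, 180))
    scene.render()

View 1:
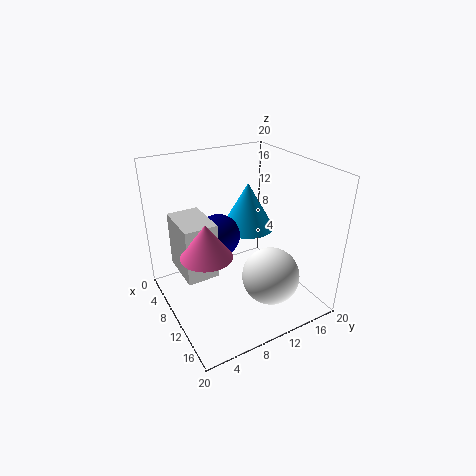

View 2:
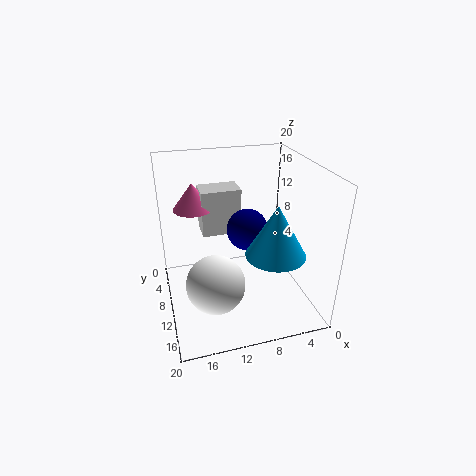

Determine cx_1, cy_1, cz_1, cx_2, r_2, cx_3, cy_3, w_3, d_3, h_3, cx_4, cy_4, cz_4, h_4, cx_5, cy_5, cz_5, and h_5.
cx_1 = 14; cy_1 = 13; cz_1 = 5; cx_2 = 8; r_2 = 3; cx_3 = 8; cy_3 = 1; w_3 = 6; d_3 = 4; h_3 = 7; cx_4 = 6; cy_4 = 14; cz_4 = 9; h_4 = 7; cx_5 = 15; cy_5 = 3; cz_5 = 12; h_5 = 4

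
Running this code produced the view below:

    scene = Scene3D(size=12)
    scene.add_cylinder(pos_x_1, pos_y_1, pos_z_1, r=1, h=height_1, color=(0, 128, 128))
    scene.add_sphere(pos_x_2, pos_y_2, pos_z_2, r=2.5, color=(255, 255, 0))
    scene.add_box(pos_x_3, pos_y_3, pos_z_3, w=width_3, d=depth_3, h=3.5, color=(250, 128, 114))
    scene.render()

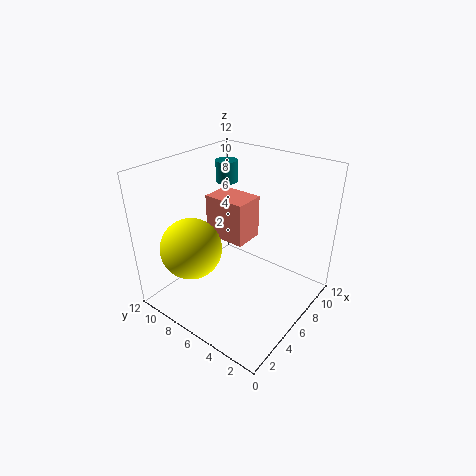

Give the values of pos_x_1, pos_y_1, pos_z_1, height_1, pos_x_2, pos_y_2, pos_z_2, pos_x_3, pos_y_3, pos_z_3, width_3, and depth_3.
pos_x_1 = 9.5
pos_y_1 = 10
pos_z_1 = 9
height_1 = 2
pos_x_2 = 3
pos_y_2 = 8.5
pos_z_2 = 5.5
pos_x_3 = 5
pos_y_3 = 5
pos_z_3 = 6
width_3 = 2.5
depth_3 = 3.5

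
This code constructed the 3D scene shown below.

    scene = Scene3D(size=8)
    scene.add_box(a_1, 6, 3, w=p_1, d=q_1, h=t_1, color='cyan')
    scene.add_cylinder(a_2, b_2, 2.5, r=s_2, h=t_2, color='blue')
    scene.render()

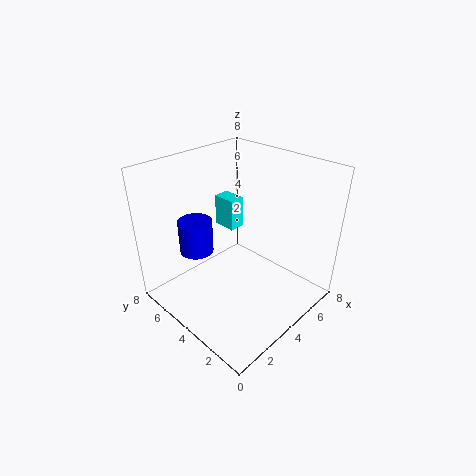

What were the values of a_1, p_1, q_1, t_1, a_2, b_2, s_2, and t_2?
a_1 = 5.5
p_1 = 1
q_1 = 1.5
t_1 = 2
a_2 = 3
b_2 = 6.5
s_2 = 1
t_2 = 2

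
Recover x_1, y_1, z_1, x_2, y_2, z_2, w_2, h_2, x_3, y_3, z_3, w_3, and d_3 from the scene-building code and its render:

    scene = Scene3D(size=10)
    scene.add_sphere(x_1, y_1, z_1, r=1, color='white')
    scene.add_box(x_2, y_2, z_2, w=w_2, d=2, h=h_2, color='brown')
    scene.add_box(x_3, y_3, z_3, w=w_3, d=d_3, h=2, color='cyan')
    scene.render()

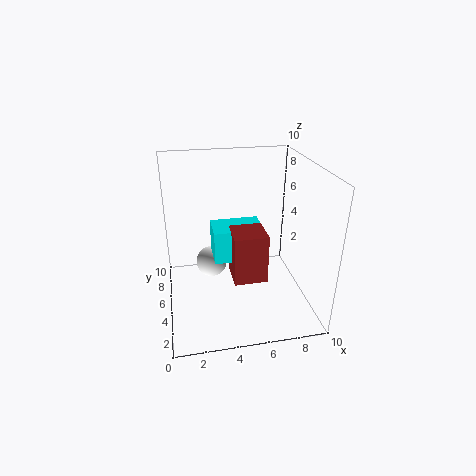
x_1 = 3, y_1 = 4, z_1 = 4, x_2 = 4, y_2 = 1, z_2 = 4, w_2 = 2, h_2 = 3, x_3 = 3, y_3 = 2, z_3 = 5, w_3 = 3, d_3 = 2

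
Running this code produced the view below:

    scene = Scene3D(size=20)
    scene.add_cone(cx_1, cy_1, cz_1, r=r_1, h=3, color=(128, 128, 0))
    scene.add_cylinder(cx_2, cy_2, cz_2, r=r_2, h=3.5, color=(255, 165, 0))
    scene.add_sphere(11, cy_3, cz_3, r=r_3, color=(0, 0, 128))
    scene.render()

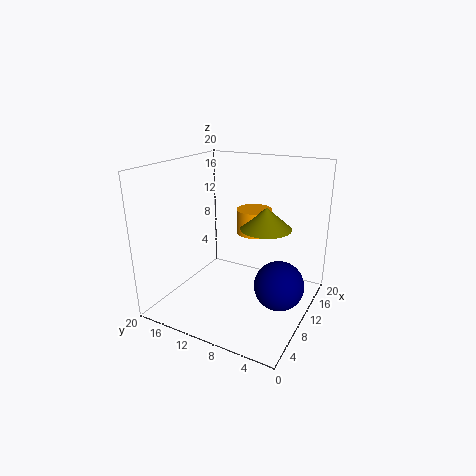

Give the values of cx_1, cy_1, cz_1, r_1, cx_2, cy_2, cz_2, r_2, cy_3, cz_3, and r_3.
cx_1 = 11.5, cy_1 = 6.5, cz_1 = 11.5, r_1 = 3.5, cx_2 = 13, cy_2 = 9, cz_2 = 10, r_2 = 2.5, cy_3 = 4, cz_3 = 3.5, r_3 = 3.5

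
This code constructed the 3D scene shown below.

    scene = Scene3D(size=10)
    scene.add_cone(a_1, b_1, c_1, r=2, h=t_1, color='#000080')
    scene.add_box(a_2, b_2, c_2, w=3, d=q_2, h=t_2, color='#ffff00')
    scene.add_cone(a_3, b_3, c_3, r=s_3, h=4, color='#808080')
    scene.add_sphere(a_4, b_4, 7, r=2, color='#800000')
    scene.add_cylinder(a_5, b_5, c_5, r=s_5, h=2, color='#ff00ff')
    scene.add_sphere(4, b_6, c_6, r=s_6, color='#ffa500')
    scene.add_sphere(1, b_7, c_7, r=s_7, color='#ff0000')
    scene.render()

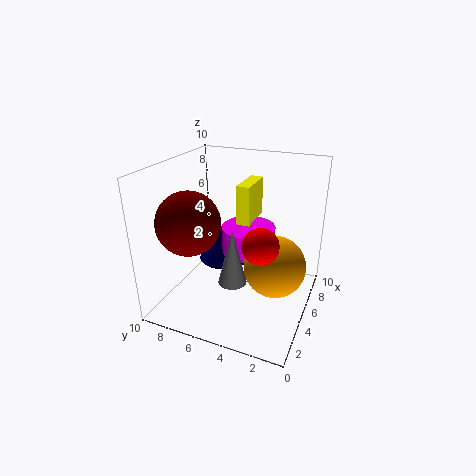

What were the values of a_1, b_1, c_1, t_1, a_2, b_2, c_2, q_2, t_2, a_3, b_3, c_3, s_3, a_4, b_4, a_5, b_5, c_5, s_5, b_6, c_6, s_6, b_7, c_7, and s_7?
a_1 = 7, b_1 = 7, c_1 = 2, t_1 = 3, a_2 = 7, b_2 = 5, c_2 = 5, q_2 = 1, t_2 = 3, a_3 = 4, b_3 = 5, c_3 = 2, s_3 = 1, a_4 = 2, b_4 = 7, a_5 = 7, b_5 = 5, c_5 = 3, s_5 = 2, b_6 = 2, c_6 = 4, s_6 = 2, b_7 = 2, c_7 = 7, s_7 = 1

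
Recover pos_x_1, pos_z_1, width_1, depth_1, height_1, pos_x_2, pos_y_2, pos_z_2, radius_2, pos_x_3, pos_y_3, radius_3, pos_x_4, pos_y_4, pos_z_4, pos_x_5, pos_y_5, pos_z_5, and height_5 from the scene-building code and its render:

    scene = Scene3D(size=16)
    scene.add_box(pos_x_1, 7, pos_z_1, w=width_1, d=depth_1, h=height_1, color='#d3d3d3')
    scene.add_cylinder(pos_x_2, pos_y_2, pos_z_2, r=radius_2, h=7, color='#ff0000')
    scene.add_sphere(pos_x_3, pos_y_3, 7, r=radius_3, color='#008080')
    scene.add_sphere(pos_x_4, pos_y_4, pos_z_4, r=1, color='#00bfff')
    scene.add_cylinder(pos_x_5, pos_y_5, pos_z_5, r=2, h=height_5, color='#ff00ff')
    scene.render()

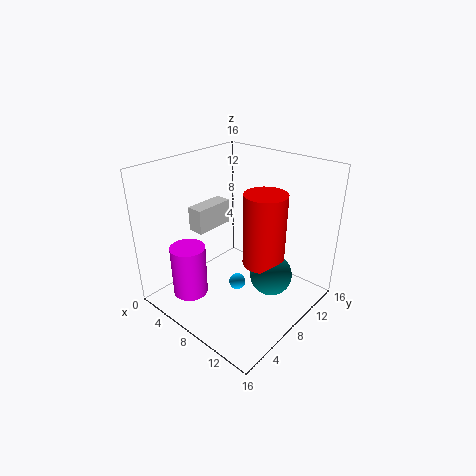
pos_x_1 = 1; pos_z_1 = 7; width_1 = 2; depth_1 = 5; height_1 = 3; pos_x_2 = 13; pos_y_2 = 6; pos_z_2 = 8; radius_2 = 2; pos_x_3 = 14; pos_y_3 = 6; radius_3 = 2; pos_x_4 = 7; pos_y_4 = 9; pos_z_4 = 1; pos_x_5 = 4; pos_y_5 = 4; pos_z_5 = 1; height_5 = 6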